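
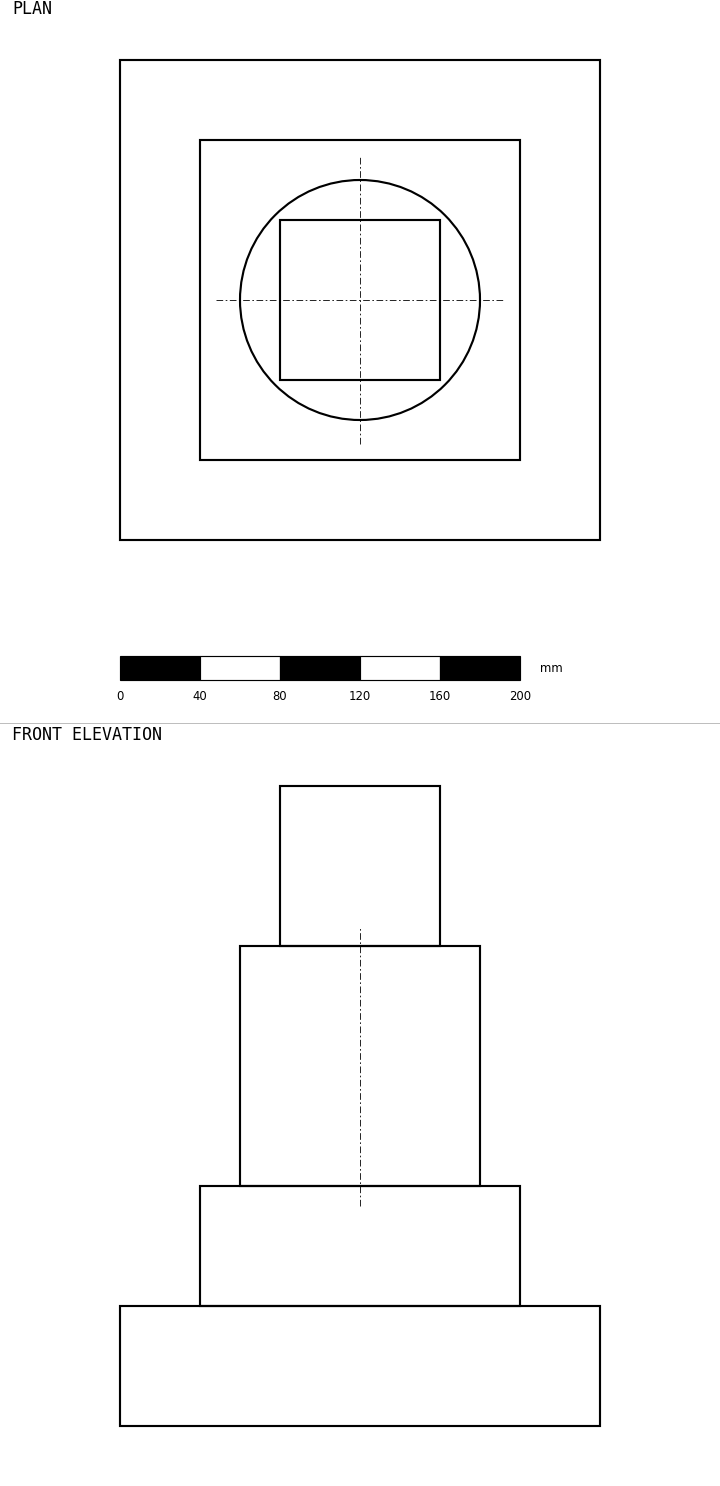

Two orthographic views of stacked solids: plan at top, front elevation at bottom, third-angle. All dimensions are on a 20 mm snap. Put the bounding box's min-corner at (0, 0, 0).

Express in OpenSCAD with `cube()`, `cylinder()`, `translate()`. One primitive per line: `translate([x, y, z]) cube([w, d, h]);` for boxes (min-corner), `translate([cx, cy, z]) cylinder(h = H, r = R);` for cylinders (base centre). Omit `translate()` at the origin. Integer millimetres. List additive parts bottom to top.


cube([240, 240, 60]);
translate([40, 40, 60]) cube([160, 160, 60]);
translate([120, 120, 120]) cylinder(h = 120, r = 60);
translate([80, 80, 240]) cube([80, 80, 80]);


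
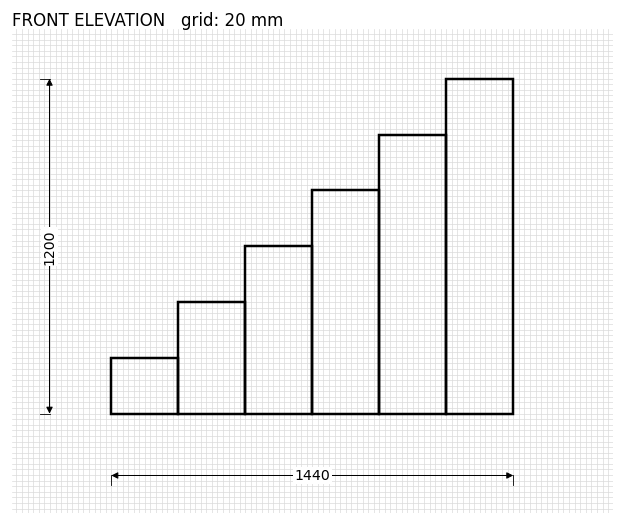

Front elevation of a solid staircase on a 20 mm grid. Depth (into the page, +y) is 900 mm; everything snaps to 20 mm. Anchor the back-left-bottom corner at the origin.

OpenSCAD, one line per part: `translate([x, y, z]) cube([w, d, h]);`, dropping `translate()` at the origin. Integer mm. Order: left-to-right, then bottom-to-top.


cube([240, 900, 200]);
translate([240, 0, 0]) cube([240, 900, 400]);
translate([480, 0, 0]) cube([240, 900, 600]);
translate([720, 0, 0]) cube([240, 900, 800]);
translate([960, 0, 0]) cube([240, 900, 1000]);
translate([1200, 0, 0]) cube([240, 900, 1200]);


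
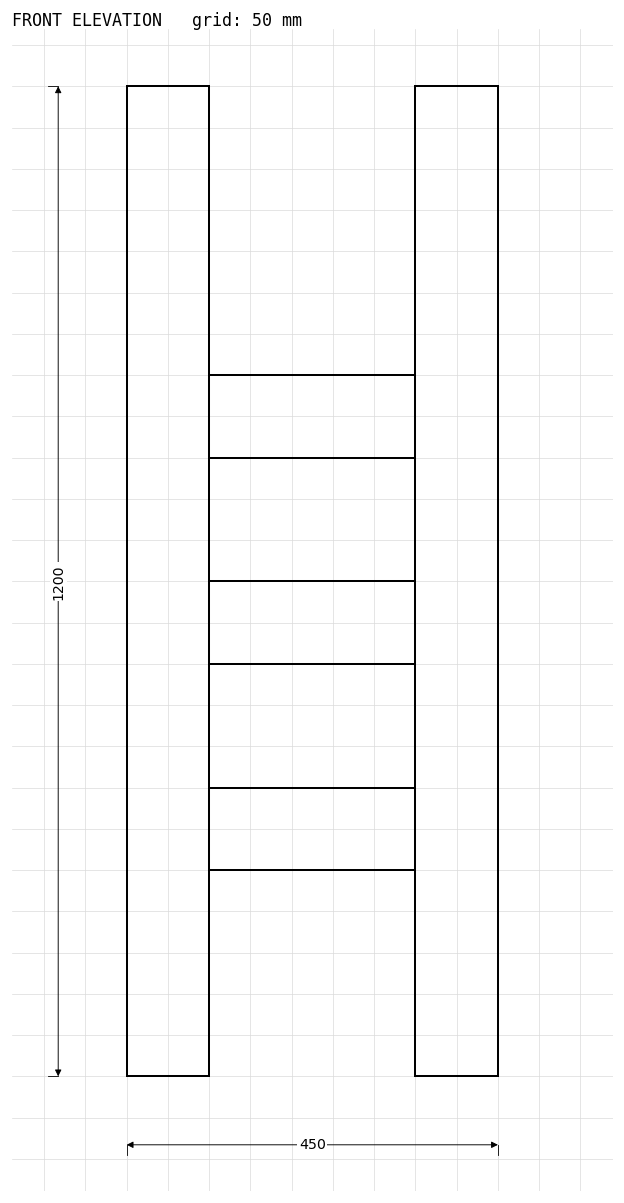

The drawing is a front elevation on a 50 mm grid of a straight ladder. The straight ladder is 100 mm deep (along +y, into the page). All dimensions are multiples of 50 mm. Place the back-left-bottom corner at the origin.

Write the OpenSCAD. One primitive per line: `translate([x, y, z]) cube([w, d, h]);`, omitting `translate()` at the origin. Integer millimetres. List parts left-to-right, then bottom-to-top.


cube([100, 100, 1200]);
translate([100, 0, 250]) cube([250, 100, 100]);
translate([100, 0, 500]) cube([250, 100, 100]);
translate([100, 0, 750]) cube([250, 100, 100]);
translate([350, 0, 0]) cube([100, 100, 1200]);


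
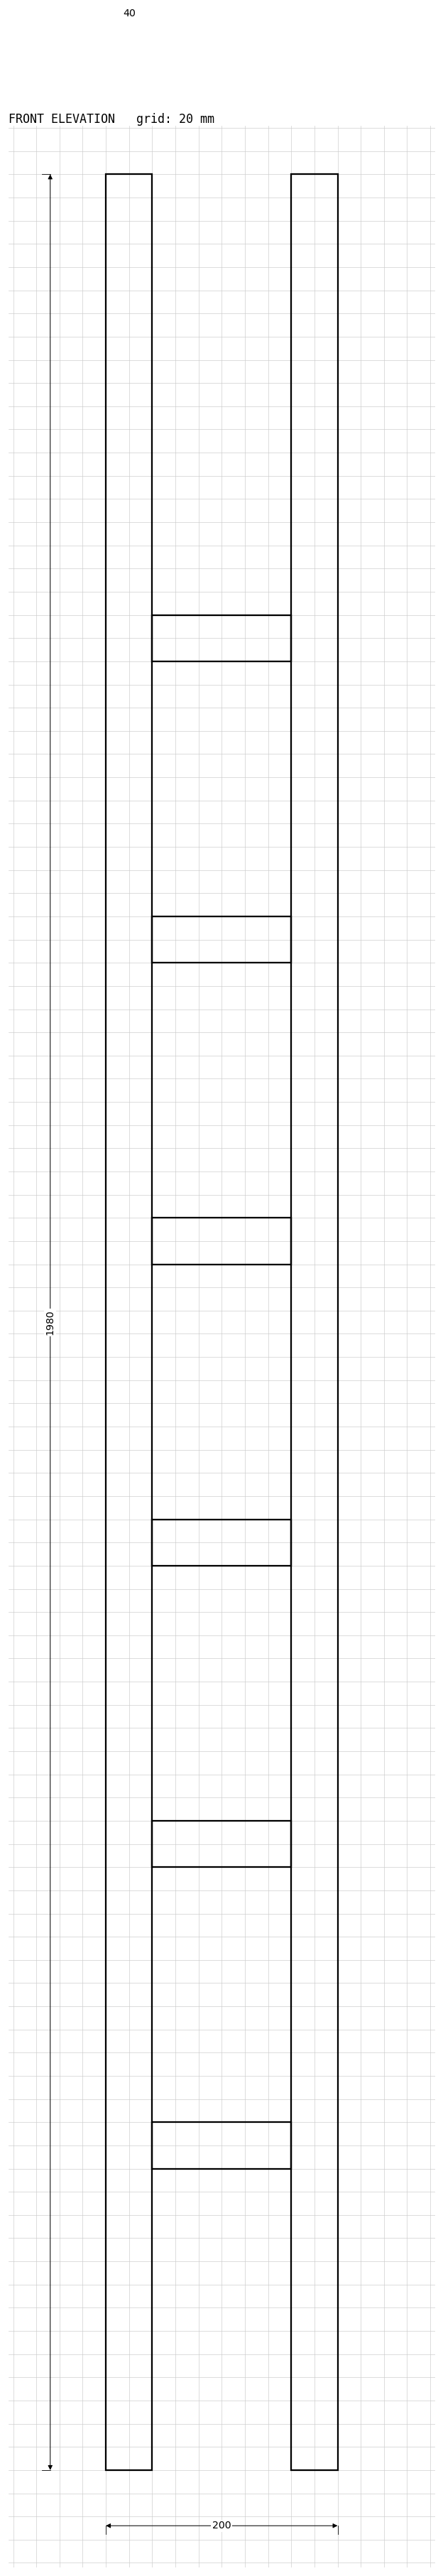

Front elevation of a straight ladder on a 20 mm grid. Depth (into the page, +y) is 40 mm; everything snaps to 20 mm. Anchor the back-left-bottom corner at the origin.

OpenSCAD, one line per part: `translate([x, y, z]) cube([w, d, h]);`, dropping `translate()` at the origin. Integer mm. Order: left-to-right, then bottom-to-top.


cube([40, 40, 1980]);
translate([40, 0, 260]) cube([120, 40, 40]);
translate([40, 0, 520]) cube([120, 40, 40]);
translate([40, 0, 780]) cube([120, 40, 40]);
translate([40, 0, 1040]) cube([120, 40, 40]);
translate([40, 0, 1300]) cube([120, 40, 40]);
translate([40, 0, 1560]) cube([120, 40, 40]);
translate([160, 0, 0]) cube([40, 40, 1980]);


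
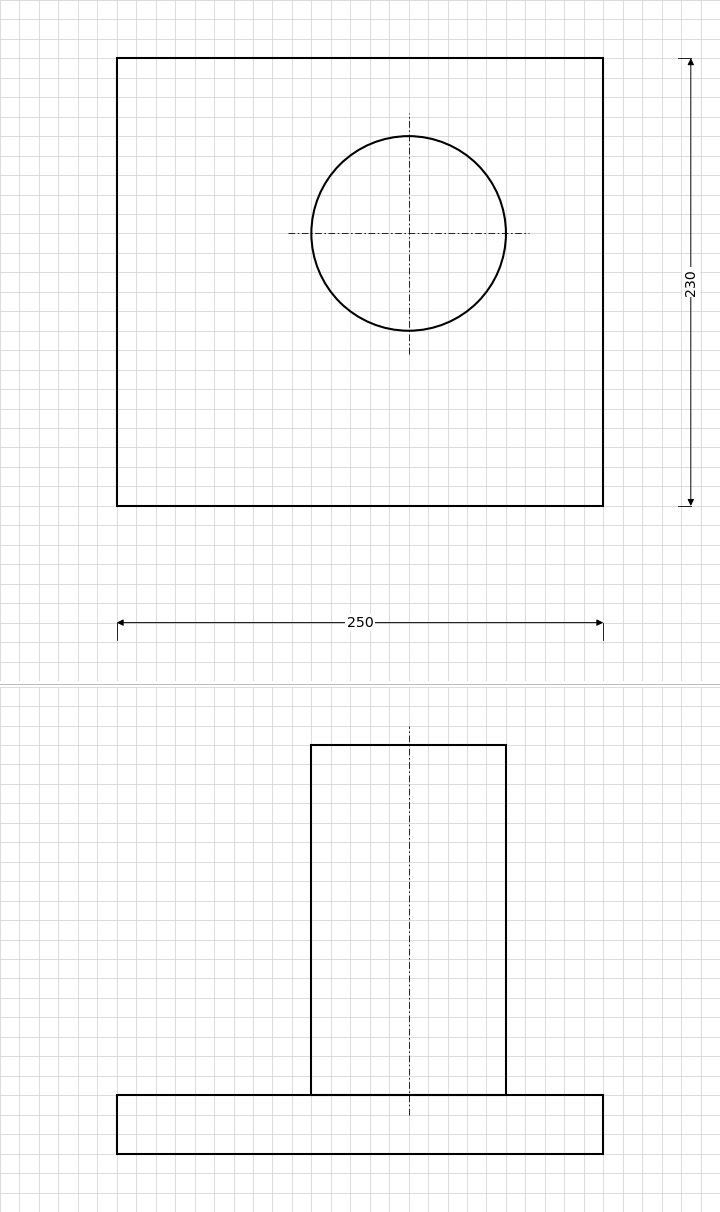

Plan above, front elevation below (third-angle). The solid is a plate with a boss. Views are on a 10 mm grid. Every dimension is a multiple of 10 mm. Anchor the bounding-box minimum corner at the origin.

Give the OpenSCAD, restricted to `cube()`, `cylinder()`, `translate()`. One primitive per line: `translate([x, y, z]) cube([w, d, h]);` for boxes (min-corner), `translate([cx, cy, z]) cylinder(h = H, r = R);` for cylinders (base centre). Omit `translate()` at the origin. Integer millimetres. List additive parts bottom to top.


cube([250, 230, 30]);
translate([150, 140, 30]) cylinder(h = 180, r = 50);


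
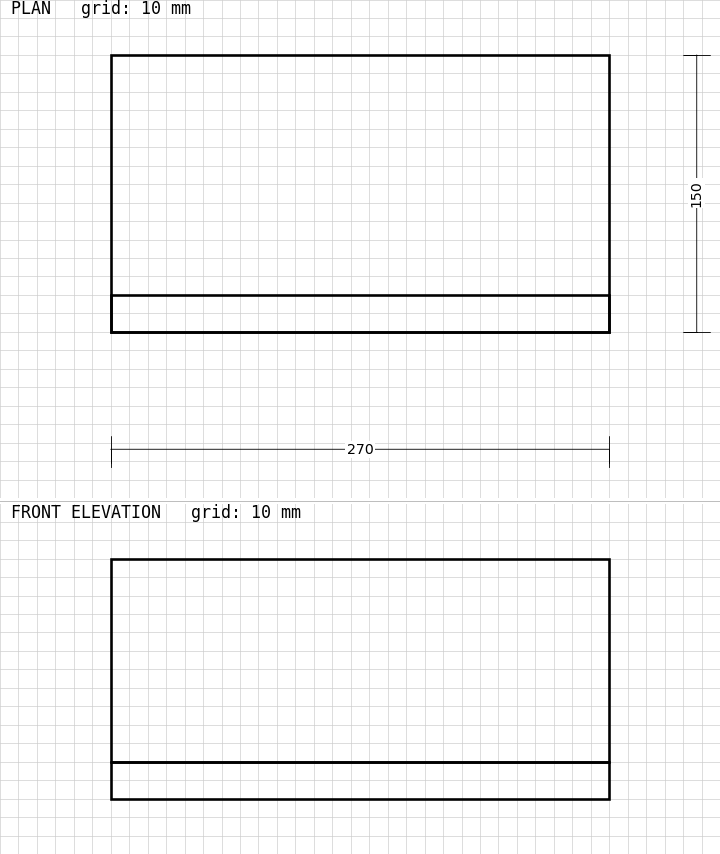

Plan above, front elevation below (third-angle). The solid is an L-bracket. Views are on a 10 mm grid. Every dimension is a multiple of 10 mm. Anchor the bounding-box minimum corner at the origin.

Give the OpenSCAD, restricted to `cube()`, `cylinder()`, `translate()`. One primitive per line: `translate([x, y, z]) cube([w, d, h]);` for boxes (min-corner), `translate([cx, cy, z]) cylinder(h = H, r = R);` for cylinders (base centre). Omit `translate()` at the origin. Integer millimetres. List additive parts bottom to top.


cube([270, 150, 20]);
translate([0, 0, 20]) cube([270, 20, 110]);


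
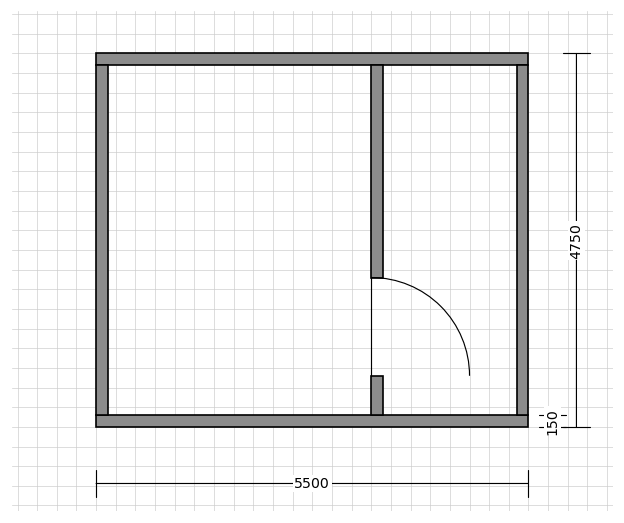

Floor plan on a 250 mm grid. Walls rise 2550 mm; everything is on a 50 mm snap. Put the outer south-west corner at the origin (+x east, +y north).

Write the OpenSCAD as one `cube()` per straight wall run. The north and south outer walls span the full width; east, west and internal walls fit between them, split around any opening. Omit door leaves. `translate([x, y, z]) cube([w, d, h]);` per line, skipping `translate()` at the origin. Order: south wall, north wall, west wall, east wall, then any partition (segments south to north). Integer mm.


cube([5500, 150, 2550]);
translate([0, 4600, 0]) cube([5500, 150, 2550]);
translate([0, 150, 0]) cube([150, 4450, 2550]);
translate([5350, 150, 0]) cube([150, 4450, 2550]);
translate([3500, 150, 0]) cube([150, 500, 2550]);
translate([3500, 1900, 0]) cube([150, 2700, 2550]);


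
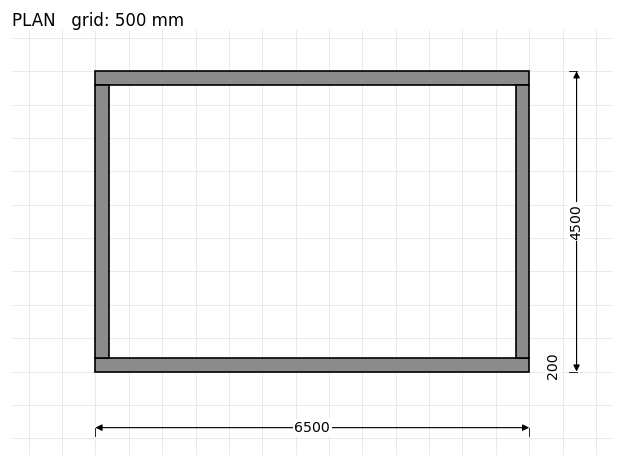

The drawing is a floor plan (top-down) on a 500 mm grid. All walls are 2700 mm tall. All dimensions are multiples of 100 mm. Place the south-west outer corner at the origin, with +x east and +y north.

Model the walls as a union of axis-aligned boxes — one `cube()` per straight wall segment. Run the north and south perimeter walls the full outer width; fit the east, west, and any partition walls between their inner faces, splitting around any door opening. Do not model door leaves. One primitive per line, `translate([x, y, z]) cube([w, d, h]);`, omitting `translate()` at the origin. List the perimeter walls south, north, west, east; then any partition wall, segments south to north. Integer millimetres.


cube([6500, 200, 2700]);
translate([0, 4300, 0]) cube([6500, 200, 2700]);
translate([0, 200, 0]) cube([200, 4100, 2700]);
translate([6300, 200, 0]) cube([200, 4100, 2700]);


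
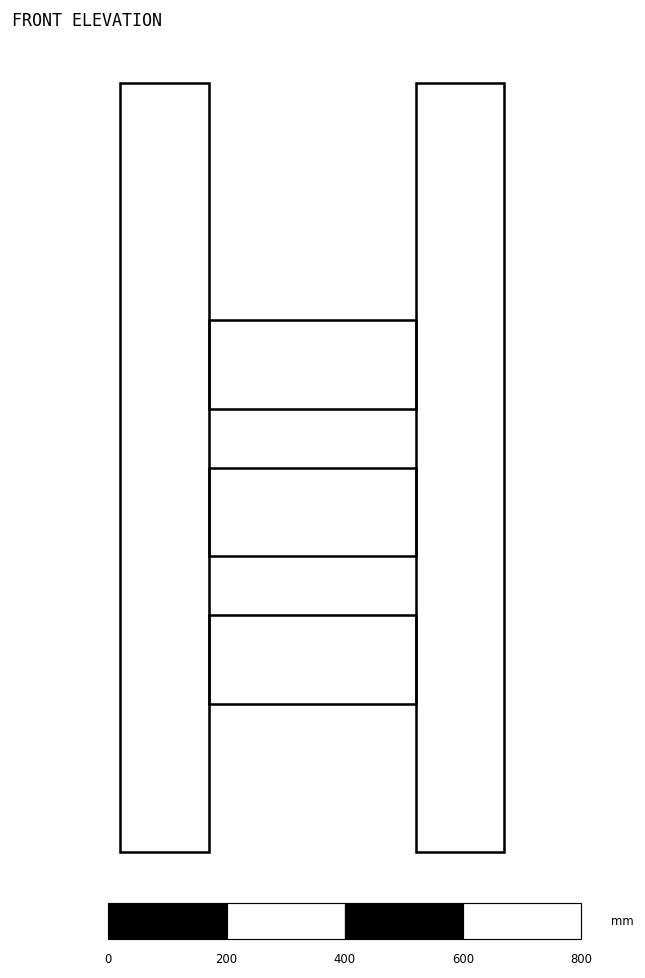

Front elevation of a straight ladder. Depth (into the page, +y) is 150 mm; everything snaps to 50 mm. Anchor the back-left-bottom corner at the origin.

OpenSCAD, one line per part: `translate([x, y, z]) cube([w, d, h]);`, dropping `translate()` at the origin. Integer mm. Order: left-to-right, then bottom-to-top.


cube([150, 150, 1300]);
translate([150, 0, 250]) cube([350, 150, 150]);
translate([150, 0, 500]) cube([350, 150, 150]);
translate([150, 0, 750]) cube([350, 150, 150]);
translate([500, 0, 0]) cube([150, 150, 1300]);


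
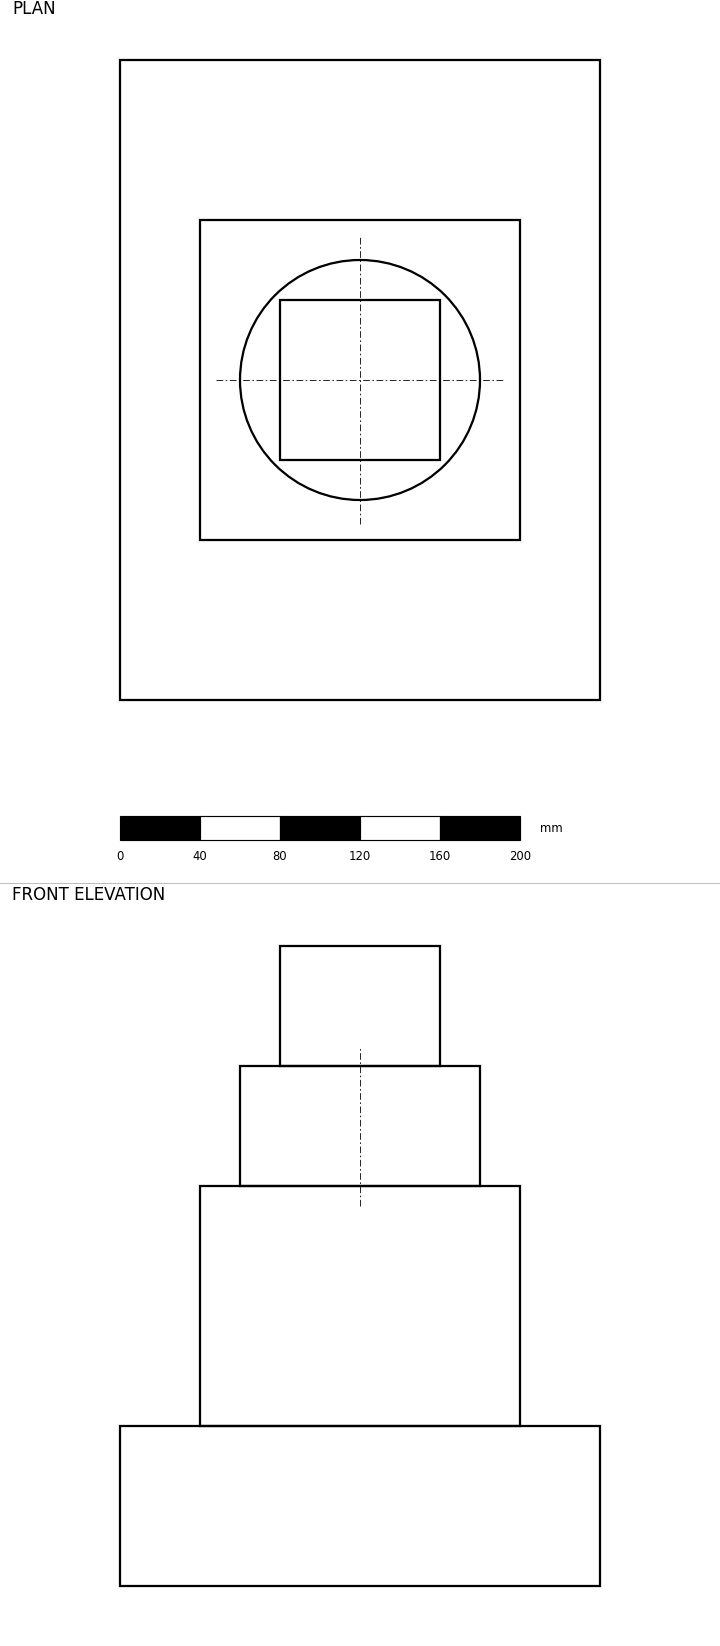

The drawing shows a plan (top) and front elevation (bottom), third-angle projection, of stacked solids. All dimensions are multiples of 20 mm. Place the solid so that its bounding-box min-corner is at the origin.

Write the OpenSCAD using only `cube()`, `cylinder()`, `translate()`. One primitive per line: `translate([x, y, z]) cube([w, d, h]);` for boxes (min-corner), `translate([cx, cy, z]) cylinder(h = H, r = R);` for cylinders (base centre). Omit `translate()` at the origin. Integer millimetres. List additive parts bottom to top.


cube([240, 320, 80]);
translate([40, 80, 80]) cube([160, 160, 120]);
translate([120, 160, 200]) cylinder(h = 60, r = 60);
translate([80, 120, 260]) cube([80, 80, 60]);


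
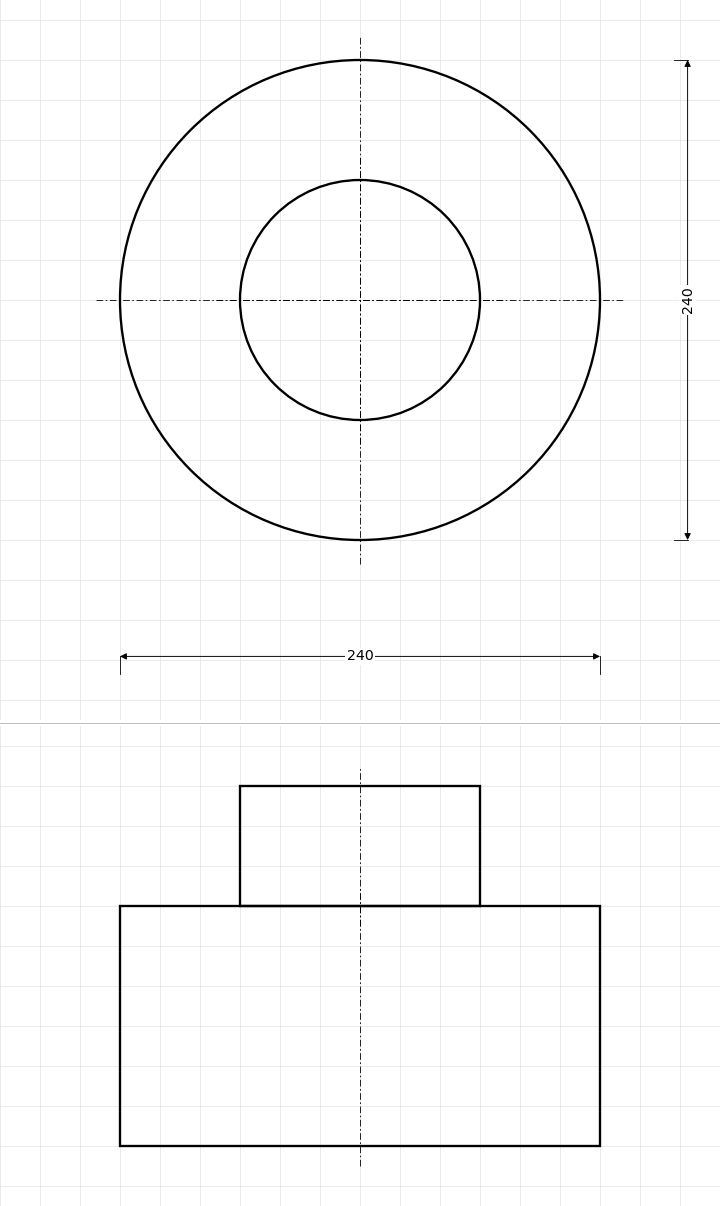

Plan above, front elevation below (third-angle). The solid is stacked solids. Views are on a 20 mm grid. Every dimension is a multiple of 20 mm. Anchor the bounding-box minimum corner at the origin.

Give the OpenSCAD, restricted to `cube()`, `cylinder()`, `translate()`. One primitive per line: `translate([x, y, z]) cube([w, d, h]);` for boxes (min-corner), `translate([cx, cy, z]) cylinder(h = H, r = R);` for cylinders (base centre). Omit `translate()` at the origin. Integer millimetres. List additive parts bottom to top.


translate([120, 120, 0]) cylinder(h = 120, r = 120);
translate([120, 120, 120]) cylinder(h = 60, r = 60);


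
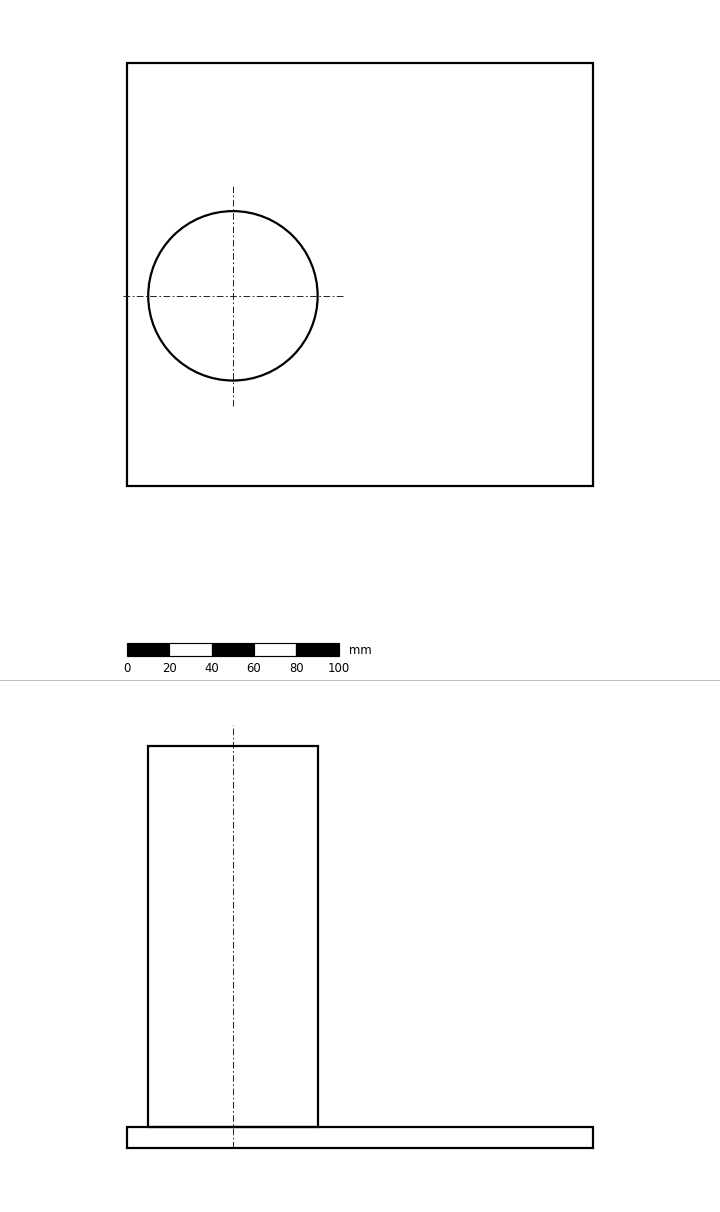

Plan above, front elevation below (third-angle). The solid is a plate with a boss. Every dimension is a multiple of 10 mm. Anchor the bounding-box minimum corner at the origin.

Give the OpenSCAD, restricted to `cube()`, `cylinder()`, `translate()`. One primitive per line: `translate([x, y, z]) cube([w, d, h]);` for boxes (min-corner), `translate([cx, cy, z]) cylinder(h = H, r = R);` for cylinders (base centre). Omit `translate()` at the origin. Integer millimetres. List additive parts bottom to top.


cube([220, 200, 10]);
translate([50, 90, 10]) cylinder(h = 180, r = 40);


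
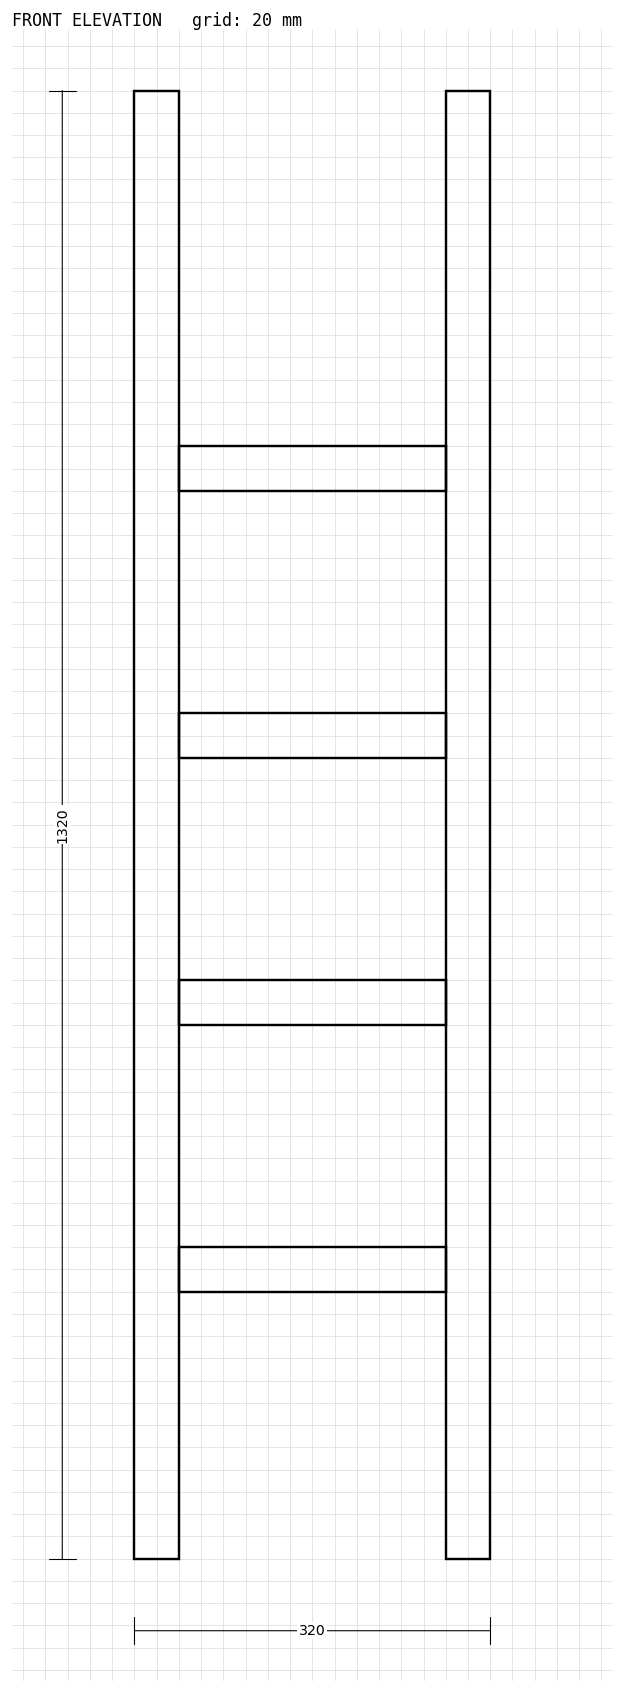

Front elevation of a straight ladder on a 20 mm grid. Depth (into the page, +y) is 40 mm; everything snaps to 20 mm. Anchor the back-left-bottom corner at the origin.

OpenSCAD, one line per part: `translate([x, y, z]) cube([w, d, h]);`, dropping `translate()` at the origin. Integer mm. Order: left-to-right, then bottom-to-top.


cube([40, 40, 1320]);
translate([40, 0, 240]) cube([240, 40, 40]);
translate([40, 0, 480]) cube([240, 40, 40]);
translate([40, 0, 720]) cube([240, 40, 40]);
translate([40, 0, 960]) cube([240, 40, 40]);
translate([280, 0, 0]) cube([40, 40, 1320]);


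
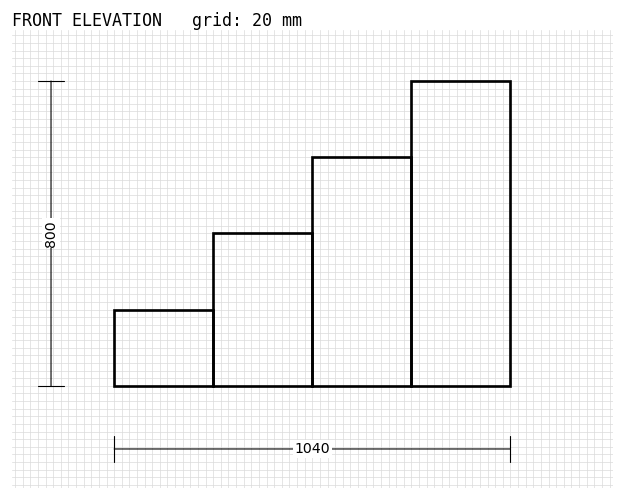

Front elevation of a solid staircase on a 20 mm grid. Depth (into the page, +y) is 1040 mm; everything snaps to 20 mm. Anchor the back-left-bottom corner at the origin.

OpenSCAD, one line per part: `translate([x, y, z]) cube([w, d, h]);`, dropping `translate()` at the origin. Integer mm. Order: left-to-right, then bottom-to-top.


cube([260, 1040, 200]);
translate([260, 0, 0]) cube([260, 1040, 400]);
translate([520, 0, 0]) cube([260, 1040, 600]);
translate([780, 0, 0]) cube([260, 1040, 800]);


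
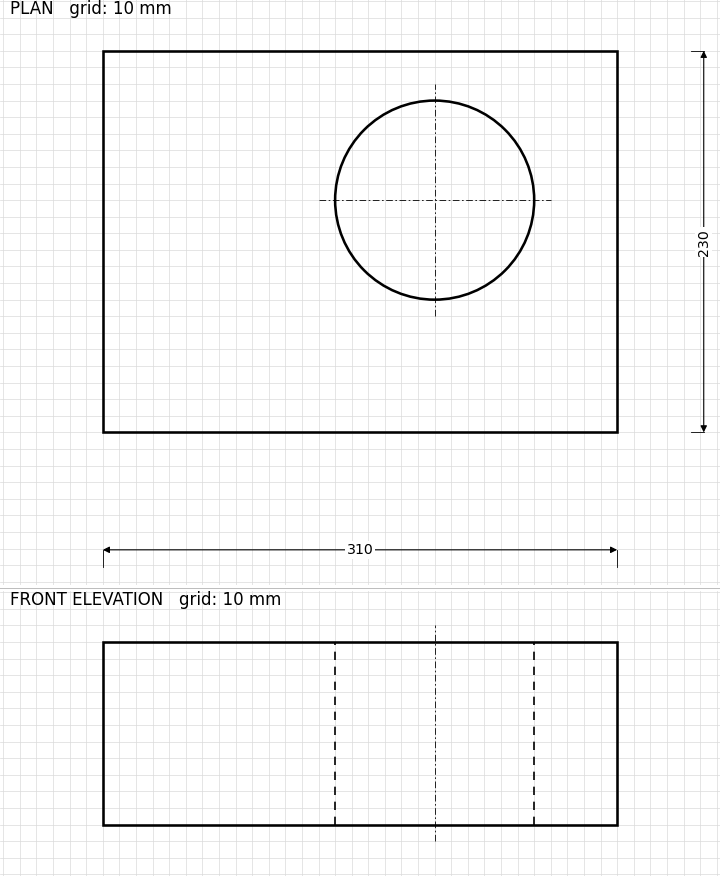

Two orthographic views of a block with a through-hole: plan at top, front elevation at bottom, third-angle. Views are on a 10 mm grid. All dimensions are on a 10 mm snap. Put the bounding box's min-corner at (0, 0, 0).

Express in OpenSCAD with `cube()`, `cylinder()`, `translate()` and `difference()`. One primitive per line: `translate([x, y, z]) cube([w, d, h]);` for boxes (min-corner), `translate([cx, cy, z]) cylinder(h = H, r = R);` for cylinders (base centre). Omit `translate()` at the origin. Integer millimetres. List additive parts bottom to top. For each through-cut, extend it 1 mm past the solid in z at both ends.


difference() {
  cube([310, 230, 110]);
  translate([200, 140, -1]) cylinder(h = 112, r = 60);
}


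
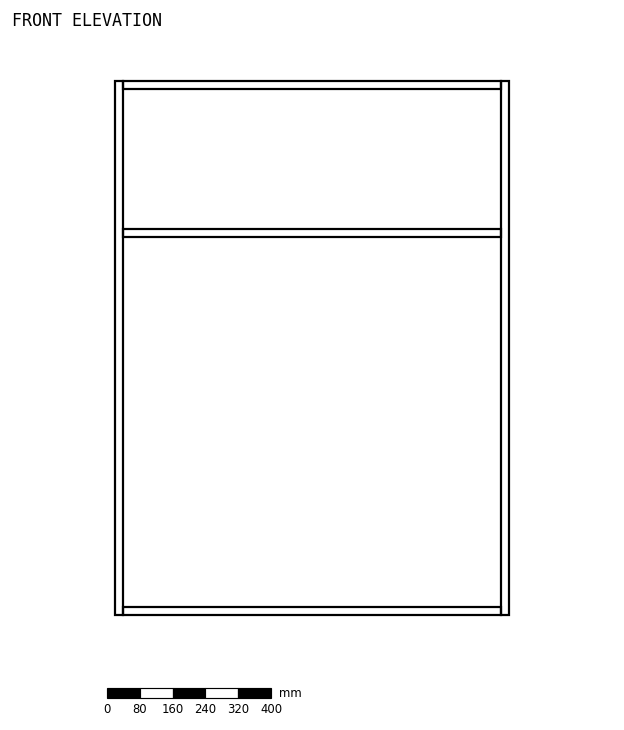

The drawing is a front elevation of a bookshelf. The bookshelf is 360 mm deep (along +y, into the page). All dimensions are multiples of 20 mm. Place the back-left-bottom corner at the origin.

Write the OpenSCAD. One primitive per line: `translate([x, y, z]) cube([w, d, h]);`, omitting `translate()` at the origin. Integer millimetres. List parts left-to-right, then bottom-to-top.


cube([20, 360, 1300]);
translate([20, 0, 0]) cube([920, 360, 20]);
translate([20, 0, 920]) cube([920, 360, 20]);
translate([20, 0, 1280]) cube([920, 360, 20]);
translate([940, 0, 0]) cube([20, 360, 1300]);


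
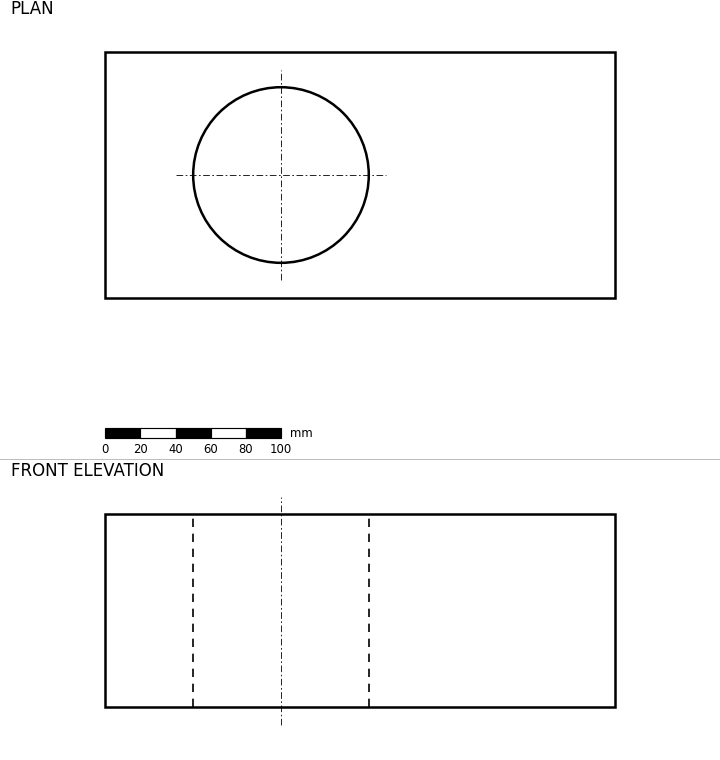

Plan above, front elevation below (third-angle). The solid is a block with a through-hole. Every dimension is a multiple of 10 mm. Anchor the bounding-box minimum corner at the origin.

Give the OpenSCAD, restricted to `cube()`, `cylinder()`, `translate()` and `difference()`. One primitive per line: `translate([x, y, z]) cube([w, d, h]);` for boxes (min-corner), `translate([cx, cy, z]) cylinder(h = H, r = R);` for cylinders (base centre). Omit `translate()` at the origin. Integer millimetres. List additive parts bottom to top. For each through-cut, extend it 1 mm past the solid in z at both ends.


difference() {
  cube([290, 140, 110]);
  translate([100, 70, -1]) cylinder(h = 112, r = 50);
}


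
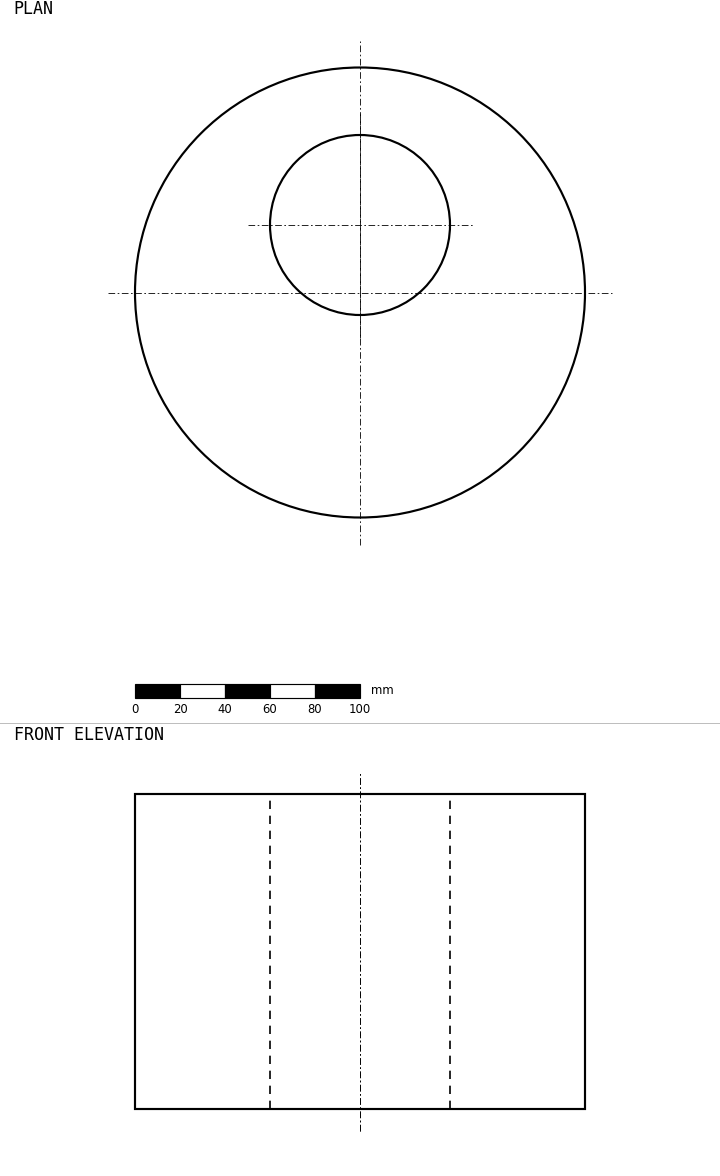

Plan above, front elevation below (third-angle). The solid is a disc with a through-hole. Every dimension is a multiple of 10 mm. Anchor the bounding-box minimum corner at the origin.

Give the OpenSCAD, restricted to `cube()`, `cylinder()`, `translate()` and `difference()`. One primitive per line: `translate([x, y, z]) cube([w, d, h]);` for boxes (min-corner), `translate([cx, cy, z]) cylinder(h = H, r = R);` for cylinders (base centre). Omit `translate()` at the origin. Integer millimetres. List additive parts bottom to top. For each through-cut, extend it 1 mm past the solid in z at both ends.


difference() {
  translate([100, 100, 0]) cylinder(h = 140, r = 100);
  translate([100, 130, -1]) cylinder(h = 142, r = 40);
}


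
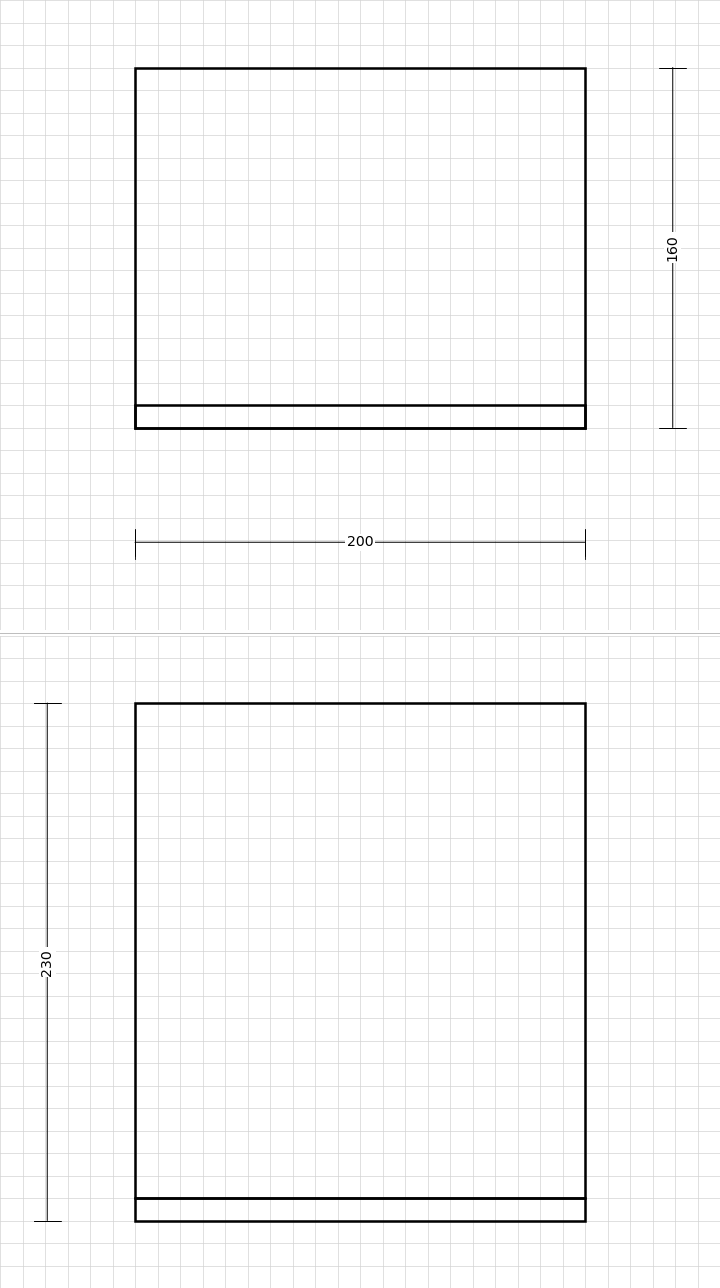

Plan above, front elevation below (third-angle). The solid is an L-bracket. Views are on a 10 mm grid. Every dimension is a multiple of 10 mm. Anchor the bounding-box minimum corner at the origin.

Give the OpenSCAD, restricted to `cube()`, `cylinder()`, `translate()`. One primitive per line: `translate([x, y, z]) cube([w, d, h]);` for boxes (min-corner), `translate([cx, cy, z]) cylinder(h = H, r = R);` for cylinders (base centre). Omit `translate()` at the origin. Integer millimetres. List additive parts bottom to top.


cube([200, 160, 10]);
translate([0, 0, 10]) cube([200, 10, 220]);


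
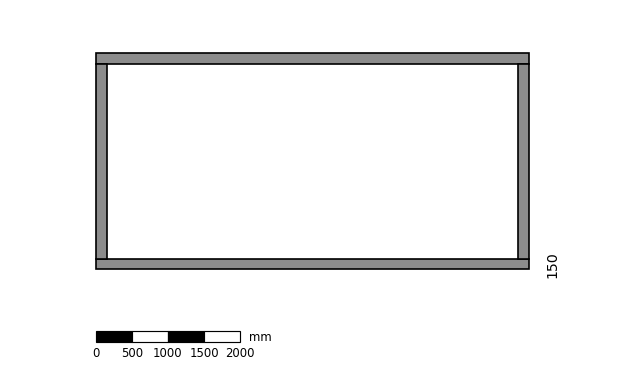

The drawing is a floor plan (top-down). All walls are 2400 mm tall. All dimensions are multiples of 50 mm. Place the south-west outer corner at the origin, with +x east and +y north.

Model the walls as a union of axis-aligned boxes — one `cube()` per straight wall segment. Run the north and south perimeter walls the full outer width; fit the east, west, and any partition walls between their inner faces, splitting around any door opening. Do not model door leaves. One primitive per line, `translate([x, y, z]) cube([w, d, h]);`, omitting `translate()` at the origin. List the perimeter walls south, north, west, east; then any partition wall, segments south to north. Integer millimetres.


cube([6000, 150, 2400]);
translate([0, 2850, 0]) cube([6000, 150, 2400]);
translate([0, 150, 0]) cube([150, 2700, 2400]);
translate([5850, 150, 0]) cube([150, 2700, 2400]);


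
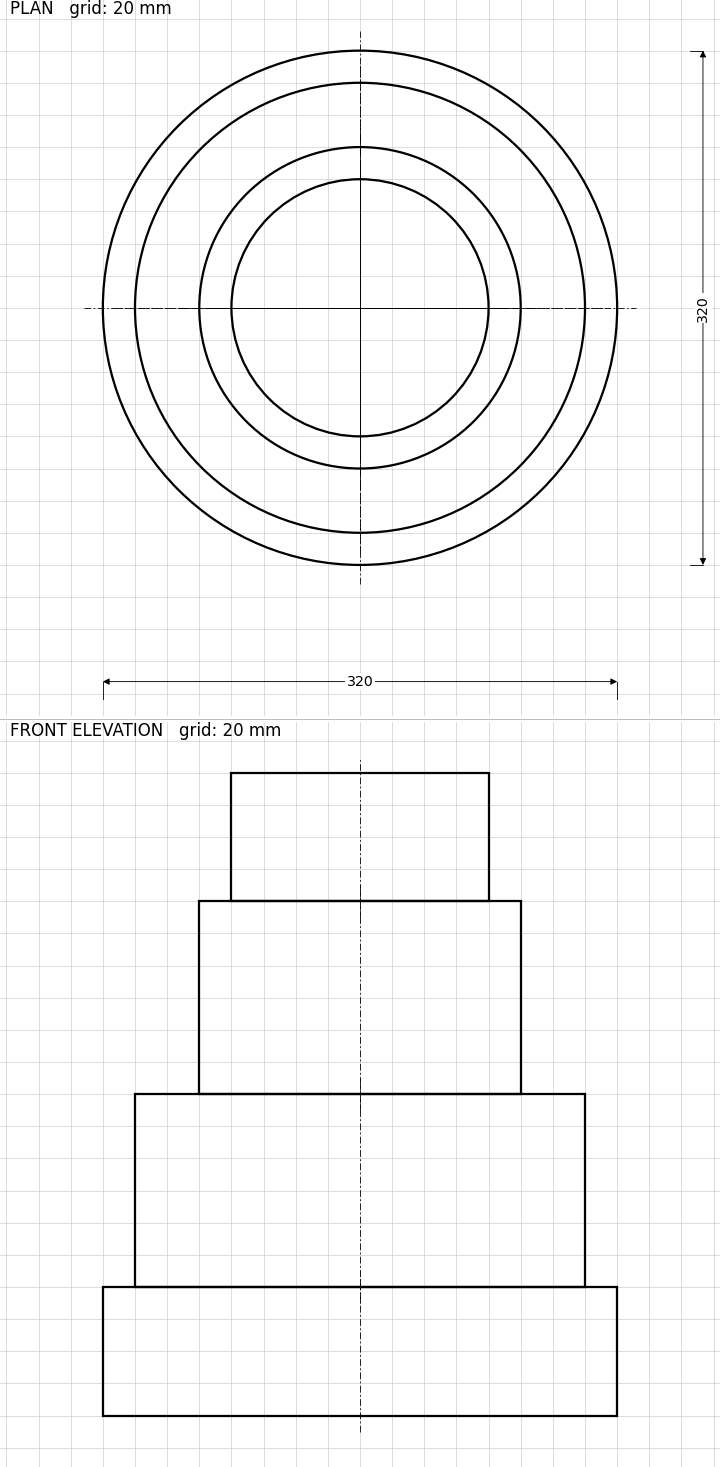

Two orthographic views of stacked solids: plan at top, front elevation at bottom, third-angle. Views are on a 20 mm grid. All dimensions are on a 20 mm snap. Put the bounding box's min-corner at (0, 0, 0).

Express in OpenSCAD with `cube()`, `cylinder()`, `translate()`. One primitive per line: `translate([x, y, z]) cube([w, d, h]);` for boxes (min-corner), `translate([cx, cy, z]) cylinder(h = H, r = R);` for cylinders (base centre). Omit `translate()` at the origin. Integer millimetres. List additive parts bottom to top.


translate([160, 160, 0]) cylinder(h = 80, r = 160);
translate([160, 160, 80]) cylinder(h = 120, r = 140);
translate([160, 160, 200]) cylinder(h = 120, r = 100);
translate([160, 160, 320]) cylinder(h = 80, r = 80);


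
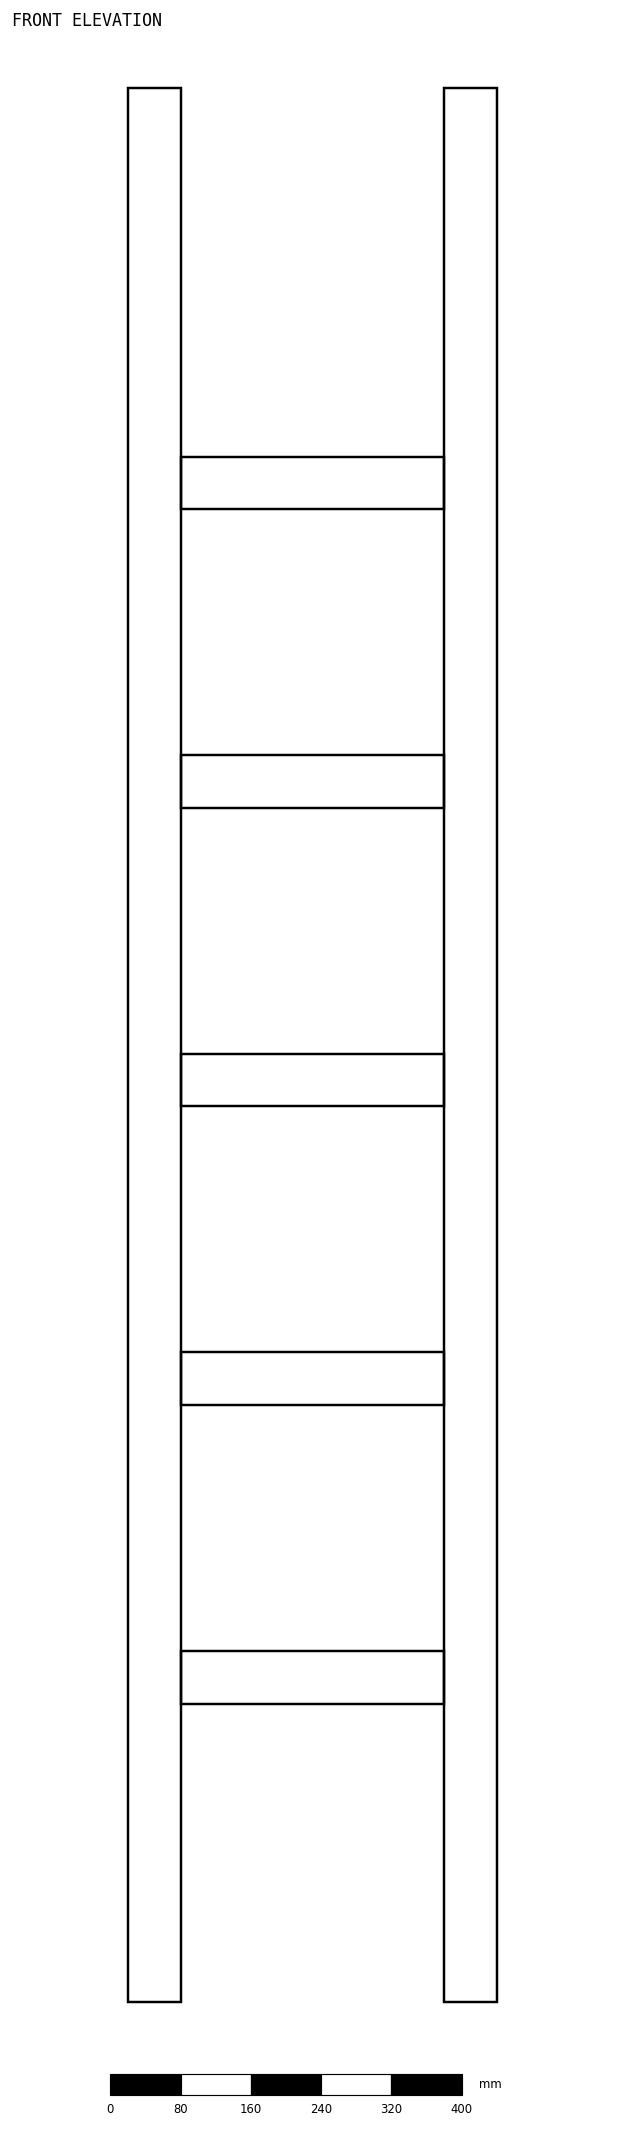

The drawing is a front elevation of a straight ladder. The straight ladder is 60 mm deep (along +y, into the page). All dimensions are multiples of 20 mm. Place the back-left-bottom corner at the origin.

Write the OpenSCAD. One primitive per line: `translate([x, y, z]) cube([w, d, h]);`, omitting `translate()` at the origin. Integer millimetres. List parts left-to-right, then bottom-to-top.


cube([60, 60, 2180]);
translate([60, 0, 340]) cube([300, 60, 60]);
translate([60, 0, 680]) cube([300, 60, 60]);
translate([60, 0, 1020]) cube([300, 60, 60]);
translate([60, 0, 1360]) cube([300, 60, 60]);
translate([60, 0, 1700]) cube([300, 60, 60]);
translate([360, 0, 0]) cube([60, 60, 2180]);


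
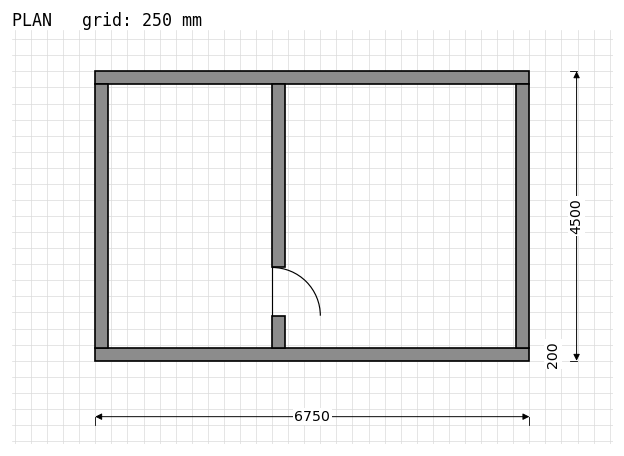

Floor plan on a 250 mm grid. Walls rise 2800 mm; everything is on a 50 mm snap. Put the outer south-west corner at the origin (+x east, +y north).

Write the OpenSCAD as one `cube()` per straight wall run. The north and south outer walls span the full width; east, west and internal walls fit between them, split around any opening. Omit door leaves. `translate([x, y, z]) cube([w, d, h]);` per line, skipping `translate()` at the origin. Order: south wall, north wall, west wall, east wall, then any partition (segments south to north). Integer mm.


cube([6750, 200, 2800]);
translate([0, 4300, 0]) cube([6750, 200, 2800]);
translate([0, 200, 0]) cube([200, 4100, 2800]);
translate([6550, 200, 0]) cube([200, 4100, 2800]);
translate([2750, 200, 0]) cube([200, 500, 2800]);
translate([2750, 1450, 0]) cube([200, 2850, 2800]);


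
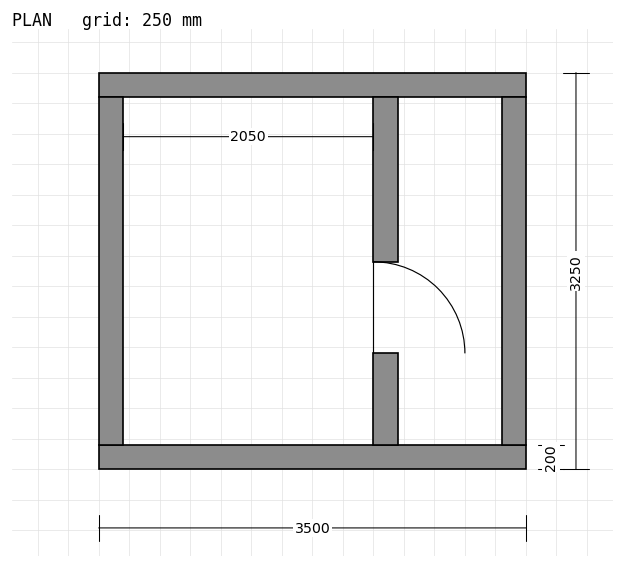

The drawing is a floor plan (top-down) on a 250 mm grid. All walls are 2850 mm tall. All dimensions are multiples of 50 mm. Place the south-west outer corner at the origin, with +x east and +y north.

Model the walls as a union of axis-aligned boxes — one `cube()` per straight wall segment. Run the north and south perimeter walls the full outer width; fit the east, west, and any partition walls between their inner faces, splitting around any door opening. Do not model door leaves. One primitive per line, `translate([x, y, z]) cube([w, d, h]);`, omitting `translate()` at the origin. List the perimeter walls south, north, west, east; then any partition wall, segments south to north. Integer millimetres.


cube([3500, 200, 2850]);
translate([0, 3050, 0]) cube([3500, 200, 2850]);
translate([0, 200, 0]) cube([200, 2850, 2850]);
translate([3300, 200, 0]) cube([200, 2850, 2850]);
translate([2250, 200, 0]) cube([200, 750, 2850]);
translate([2250, 1700, 0]) cube([200, 1350, 2850]);


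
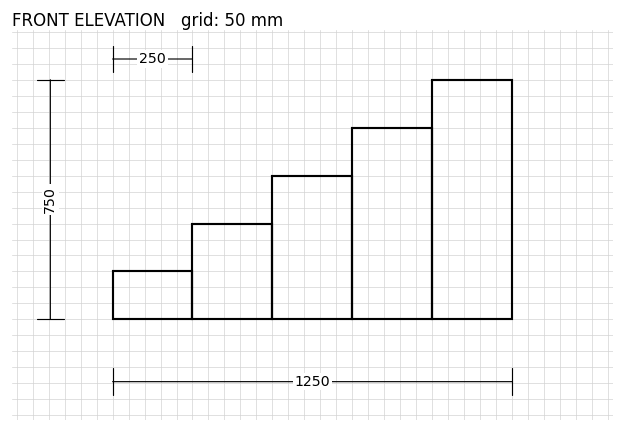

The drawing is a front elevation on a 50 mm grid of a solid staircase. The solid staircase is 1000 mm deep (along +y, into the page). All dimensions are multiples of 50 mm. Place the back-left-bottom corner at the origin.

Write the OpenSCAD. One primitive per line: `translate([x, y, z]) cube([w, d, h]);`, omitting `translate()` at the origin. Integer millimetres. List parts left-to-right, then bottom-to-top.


cube([250, 1000, 150]);
translate([250, 0, 0]) cube([250, 1000, 300]);
translate([500, 0, 0]) cube([250, 1000, 450]);
translate([750, 0, 0]) cube([250, 1000, 600]);
translate([1000, 0, 0]) cube([250, 1000, 750]);


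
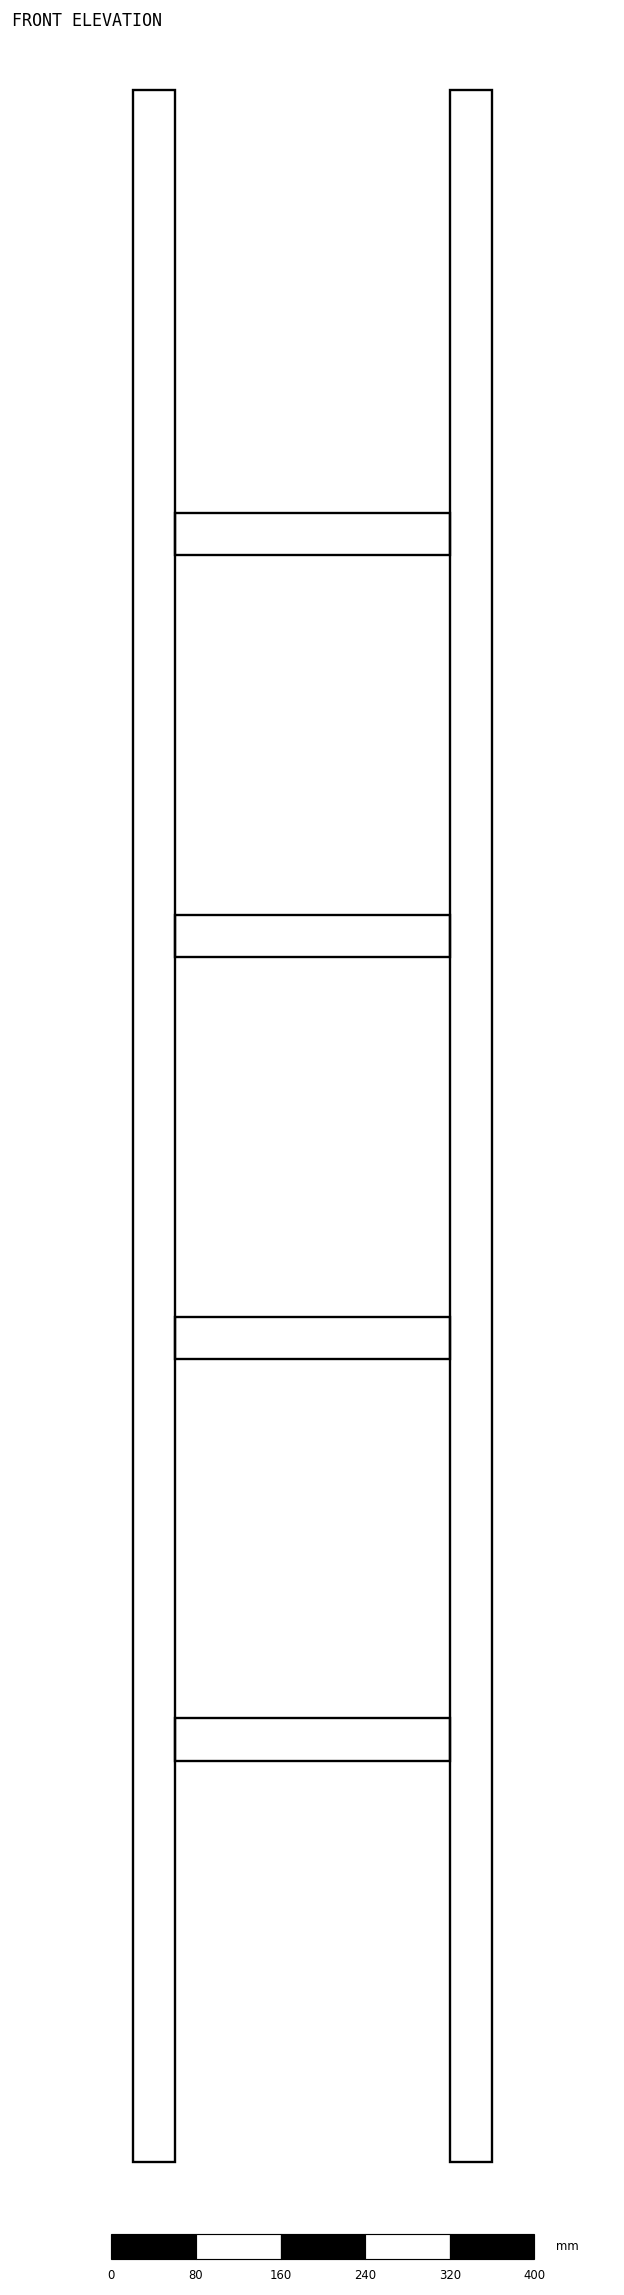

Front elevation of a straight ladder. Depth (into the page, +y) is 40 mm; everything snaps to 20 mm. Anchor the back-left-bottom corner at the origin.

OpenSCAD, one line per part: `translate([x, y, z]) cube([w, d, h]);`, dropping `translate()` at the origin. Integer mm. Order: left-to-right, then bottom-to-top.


cube([40, 40, 1960]);
translate([40, 0, 380]) cube([260, 40, 40]);
translate([40, 0, 760]) cube([260, 40, 40]);
translate([40, 0, 1140]) cube([260, 40, 40]);
translate([40, 0, 1520]) cube([260, 40, 40]);
translate([300, 0, 0]) cube([40, 40, 1960]);


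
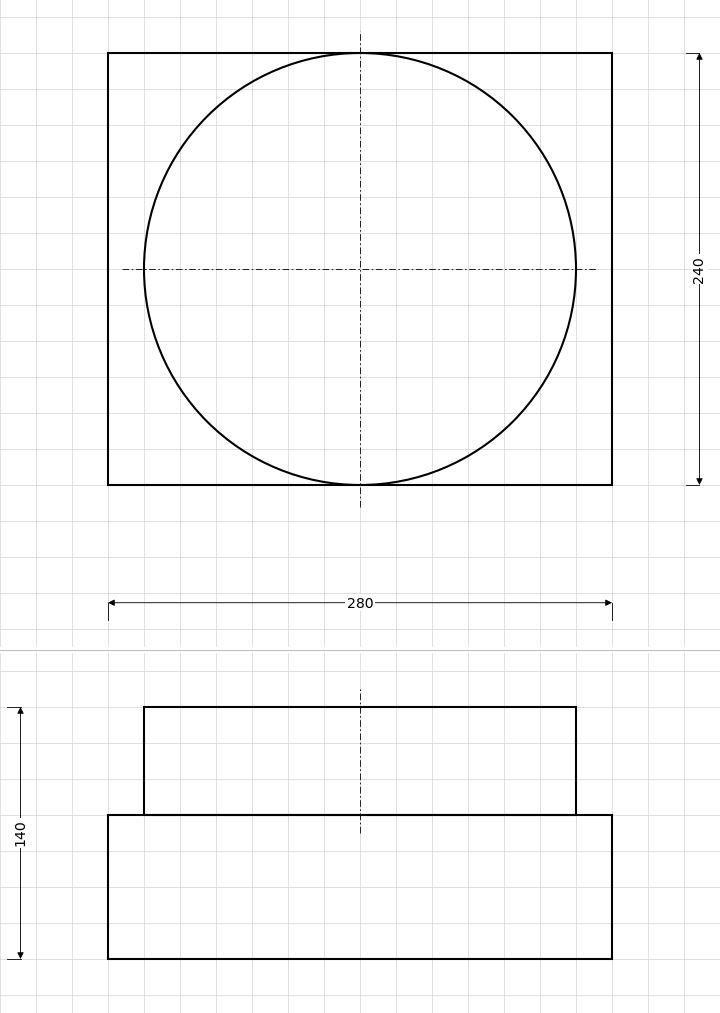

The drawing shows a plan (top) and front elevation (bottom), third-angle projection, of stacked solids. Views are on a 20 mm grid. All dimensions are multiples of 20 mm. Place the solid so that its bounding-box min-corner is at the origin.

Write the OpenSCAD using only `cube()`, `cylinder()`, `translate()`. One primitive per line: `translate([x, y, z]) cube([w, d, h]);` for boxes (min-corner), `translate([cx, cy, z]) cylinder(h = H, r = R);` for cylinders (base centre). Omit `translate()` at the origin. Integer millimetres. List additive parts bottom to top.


cube([280, 240, 80]);
translate([140, 120, 80]) cylinder(h = 60, r = 120);


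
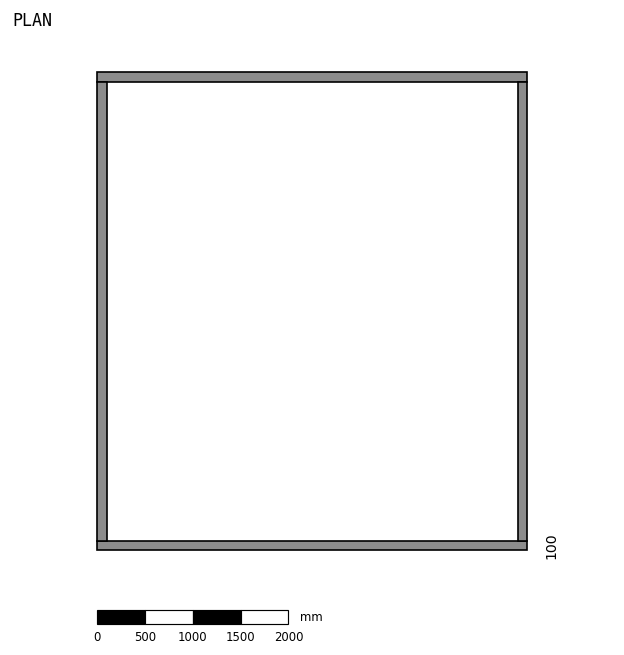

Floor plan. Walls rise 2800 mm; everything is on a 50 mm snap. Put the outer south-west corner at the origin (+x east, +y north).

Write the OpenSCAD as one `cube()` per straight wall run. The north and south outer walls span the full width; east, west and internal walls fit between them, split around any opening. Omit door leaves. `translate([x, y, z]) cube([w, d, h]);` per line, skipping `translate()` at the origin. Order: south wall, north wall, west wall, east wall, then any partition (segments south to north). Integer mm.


cube([4500, 100, 2800]);
translate([0, 4900, 0]) cube([4500, 100, 2800]);
translate([0, 100, 0]) cube([100, 4800, 2800]);
translate([4400, 100, 0]) cube([100, 4800, 2800]);


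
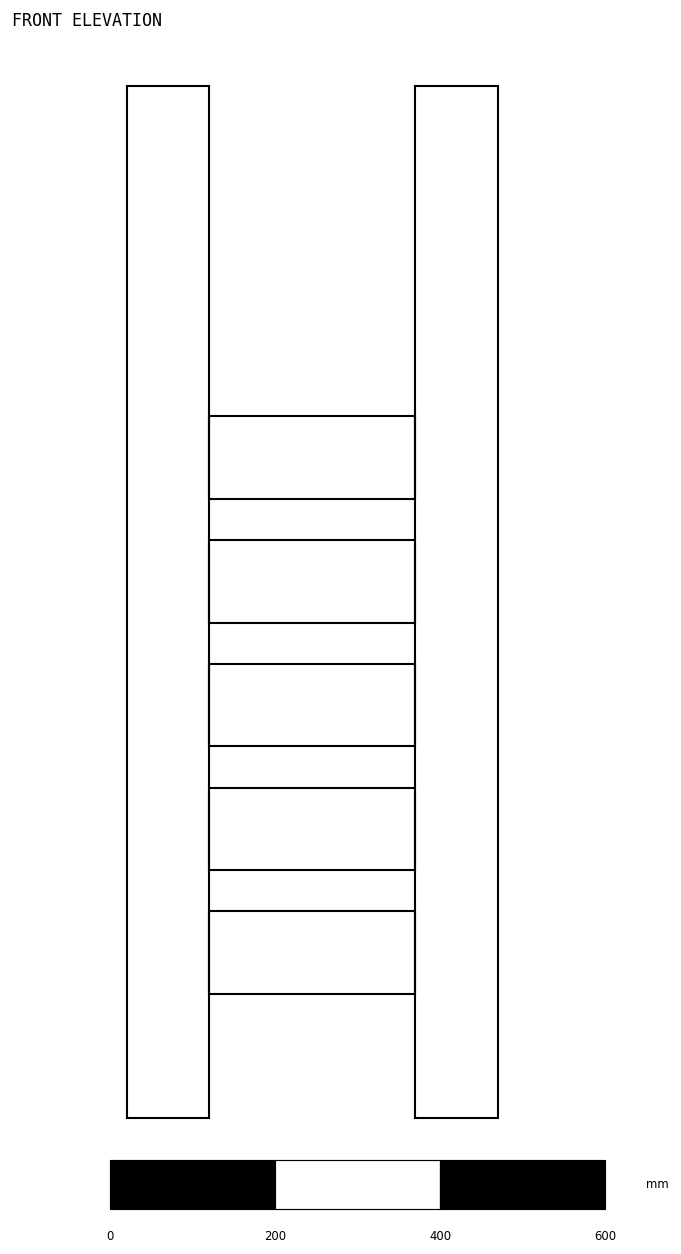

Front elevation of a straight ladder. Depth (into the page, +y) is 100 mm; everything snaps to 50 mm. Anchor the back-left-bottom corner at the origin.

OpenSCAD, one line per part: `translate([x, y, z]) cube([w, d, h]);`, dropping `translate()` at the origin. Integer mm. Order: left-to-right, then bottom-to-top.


cube([100, 100, 1250]);
translate([100, 0, 150]) cube([250, 100, 100]);
translate([100, 0, 300]) cube([250, 100, 100]);
translate([100, 0, 450]) cube([250, 100, 100]);
translate([100, 0, 600]) cube([250, 100, 100]);
translate([100, 0, 750]) cube([250, 100, 100]);
translate([350, 0, 0]) cube([100, 100, 1250]);


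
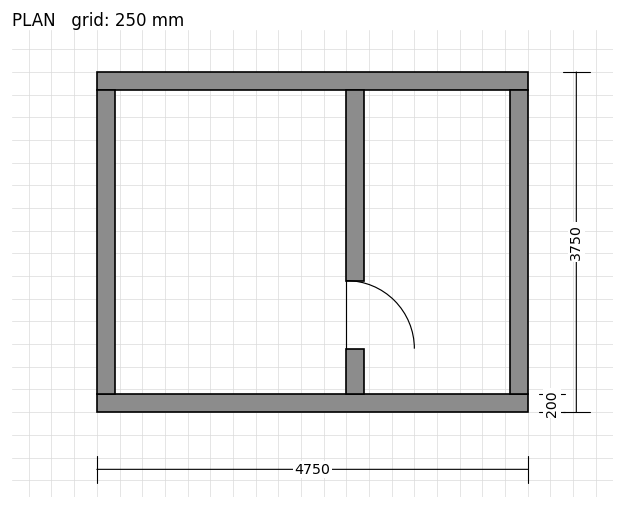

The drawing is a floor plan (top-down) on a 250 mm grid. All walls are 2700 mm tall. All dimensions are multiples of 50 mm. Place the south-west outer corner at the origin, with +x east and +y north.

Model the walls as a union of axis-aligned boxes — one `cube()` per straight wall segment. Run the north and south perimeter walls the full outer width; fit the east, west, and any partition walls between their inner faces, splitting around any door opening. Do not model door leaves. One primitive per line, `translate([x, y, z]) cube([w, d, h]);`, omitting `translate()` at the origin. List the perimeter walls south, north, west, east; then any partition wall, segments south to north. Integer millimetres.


cube([4750, 200, 2700]);
translate([0, 3550, 0]) cube([4750, 200, 2700]);
translate([0, 200, 0]) cube([200, 3350, 2700]);
translate([4550, 200, 0]) cube([200, 3350, 2700]);
translate([2750, 200, 0]) cube([200, 500, 2700]);
translate([2750, 1450, 0]) cube([200, 2100, 2700]);


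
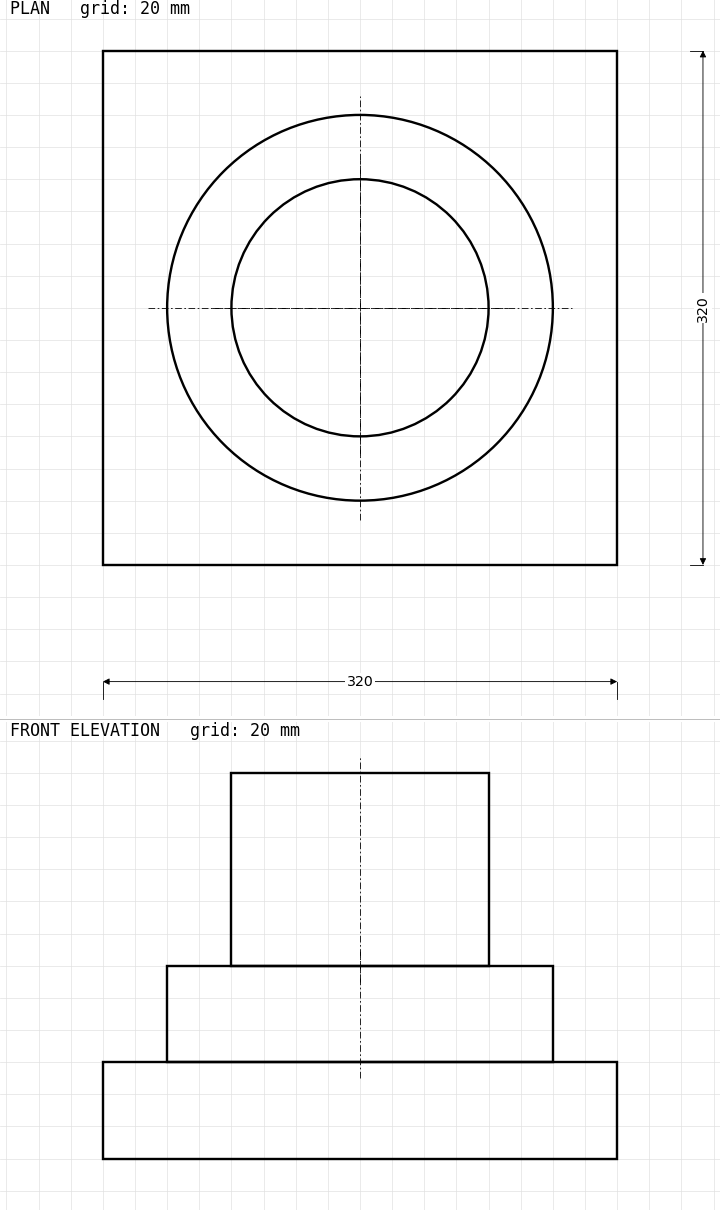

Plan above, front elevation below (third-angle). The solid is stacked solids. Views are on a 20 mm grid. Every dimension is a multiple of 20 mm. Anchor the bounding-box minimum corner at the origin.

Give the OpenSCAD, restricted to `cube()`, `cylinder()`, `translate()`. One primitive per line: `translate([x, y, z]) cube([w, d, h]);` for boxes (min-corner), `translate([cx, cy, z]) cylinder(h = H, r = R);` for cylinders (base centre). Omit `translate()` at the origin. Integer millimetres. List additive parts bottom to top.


cube([320, 320, 60]);
translate([160, 160, 60]) cylinder(h = 60, r = 120);
translate([160, 160, 120]) cylinder(h = 120, r = 80);


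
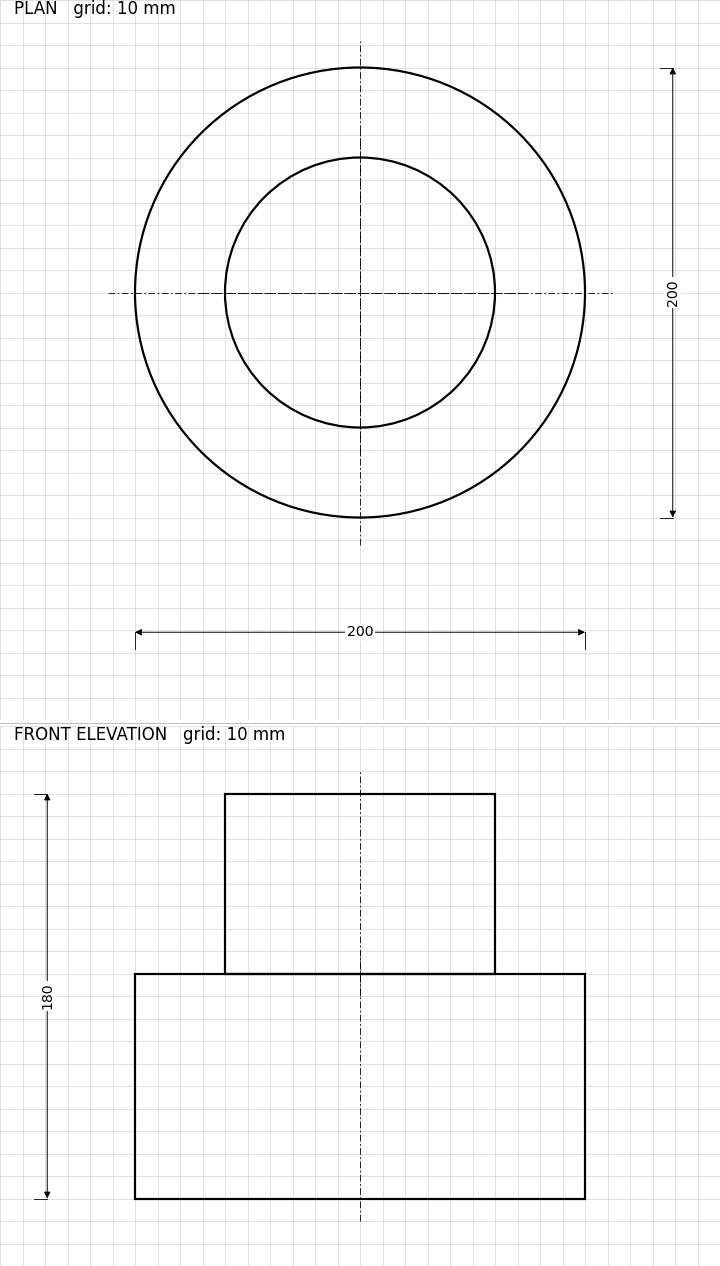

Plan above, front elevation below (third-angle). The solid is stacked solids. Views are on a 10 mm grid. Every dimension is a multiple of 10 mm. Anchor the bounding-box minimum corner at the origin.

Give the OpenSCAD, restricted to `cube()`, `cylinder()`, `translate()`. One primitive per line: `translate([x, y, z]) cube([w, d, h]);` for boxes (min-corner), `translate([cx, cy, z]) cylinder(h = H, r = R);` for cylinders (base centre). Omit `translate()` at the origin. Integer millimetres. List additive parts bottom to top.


translate([100, 100, 0]) cylinder(h = 100, r = 100);
translate([100, 100, 100]) cylinder(h = 80, r = 60);
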